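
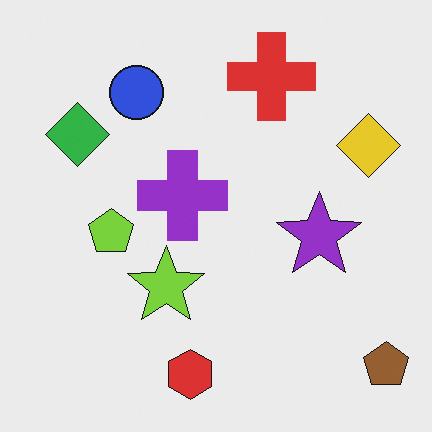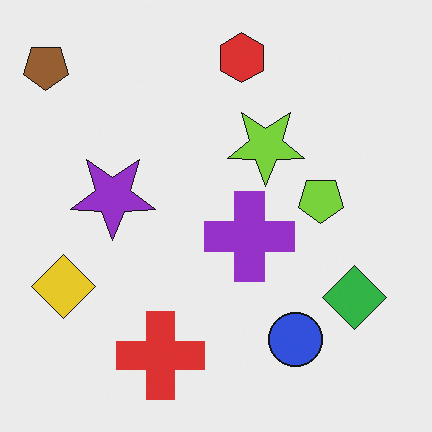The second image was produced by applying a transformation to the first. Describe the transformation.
The second image is the first rotated 180°.

The brown pentagon sits in the bottom-right of the first image and the top-left of the second — consistent with a whole-image 180° rotation.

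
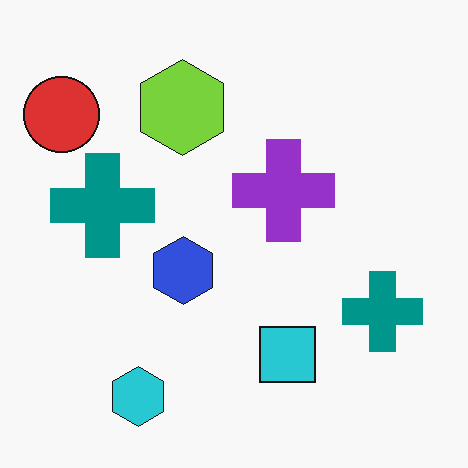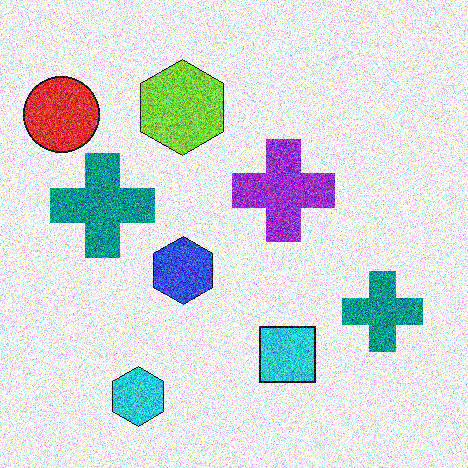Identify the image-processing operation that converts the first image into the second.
The image was degraded with strong gaussian noise.

Random speckle covers the whole image, including the flat background.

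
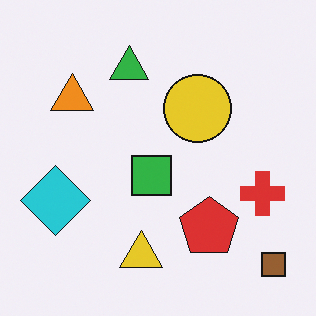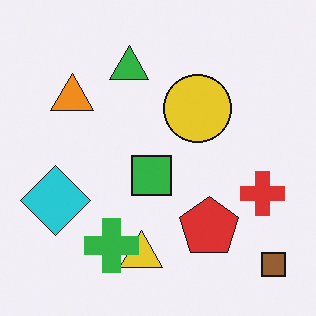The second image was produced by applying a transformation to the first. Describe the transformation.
This is the original image overlaid with an additional green cross.

A green cross appears in the second image that is absent from the first.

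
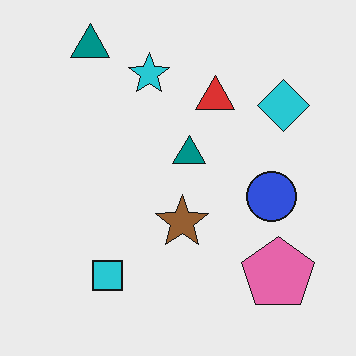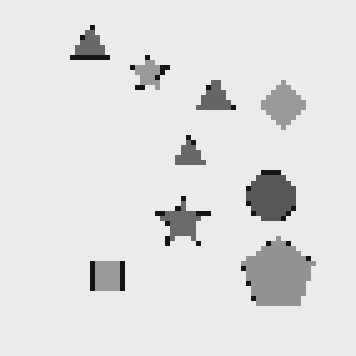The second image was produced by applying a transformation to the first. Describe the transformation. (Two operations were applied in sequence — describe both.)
The image was lightly pixelated (a mild mosaic effect), then converted to grayscale.

Shapes are reduced to large square blocks; fine edges and outlines are lost — a downscale-then-upscale (mosaic) effect. All color is removed — every shape is now a shade of grey.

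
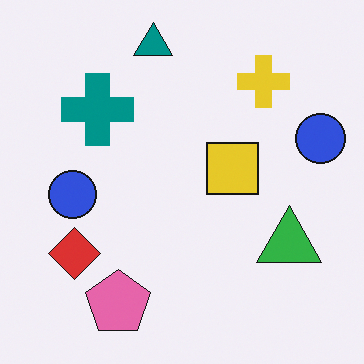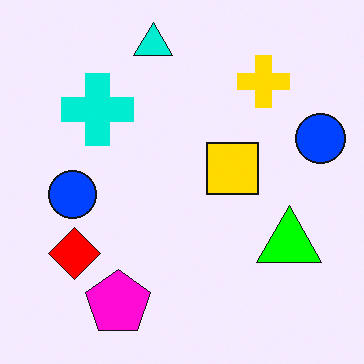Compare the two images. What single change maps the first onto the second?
Heavily oversaturated.

All colors are more vivid — a global saturation change.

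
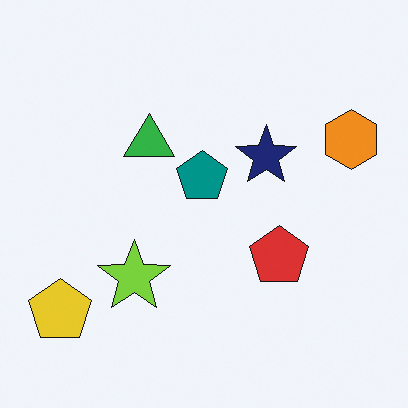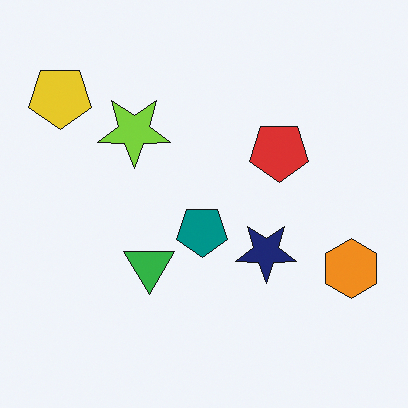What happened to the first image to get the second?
The image was flipped vertically (top ↔ bottom).

The yellow pentagon is in the bottom-left of the first image and the top-left of the second — shapes on opposite sides of the horizontal midline have swapped in a mirror flip.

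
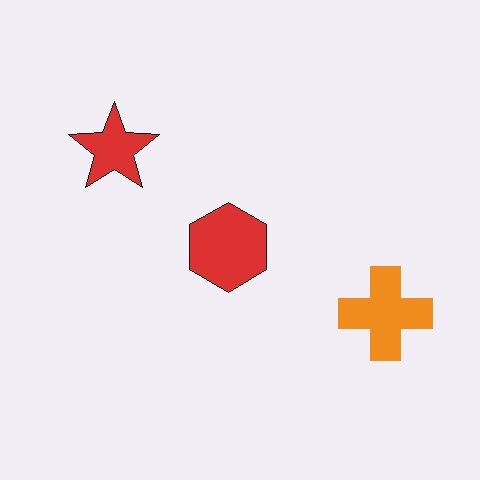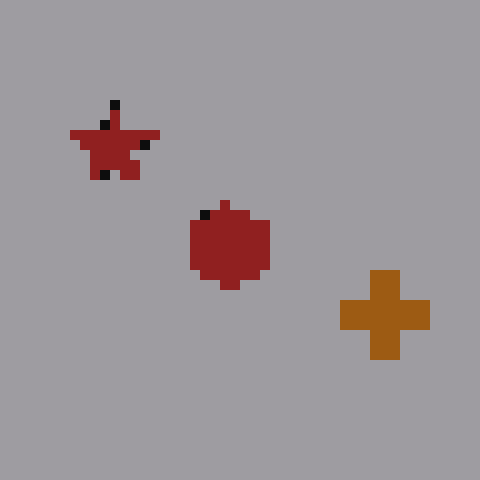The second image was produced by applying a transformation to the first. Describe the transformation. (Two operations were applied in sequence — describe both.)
The image was heavily pixelated into large blocks, then darkened a lot.

Shapes are reduced to large square blocks; fine edges and outlines are lost — a downscale-then-upscale (mosaic) effect. Every pixel — background and shapes alike — is uniformly darkened.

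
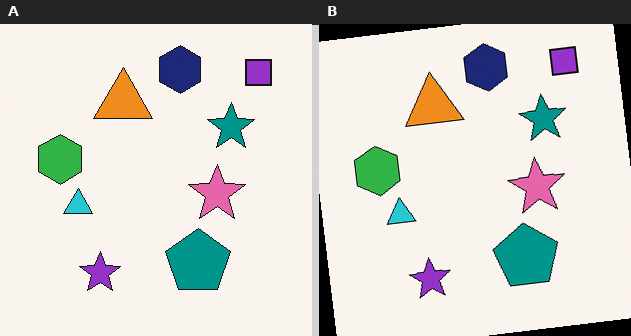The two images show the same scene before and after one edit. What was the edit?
The image was rotated counter-clockwise by a slight angle.

Every shape is tilted by the same angle and the image corners show triangular fill wedges — a whole-image rotation by a non-right angle.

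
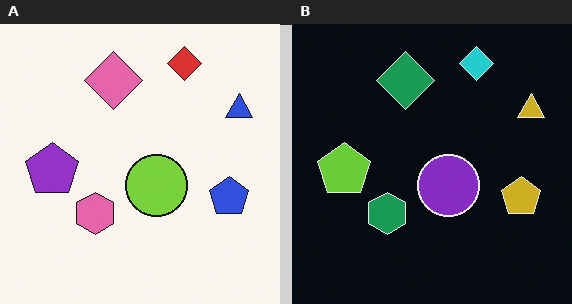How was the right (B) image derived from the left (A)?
This is the original image color-inverted (negative).

The light background has become dark and every shape's color is its complement — a photographic negative.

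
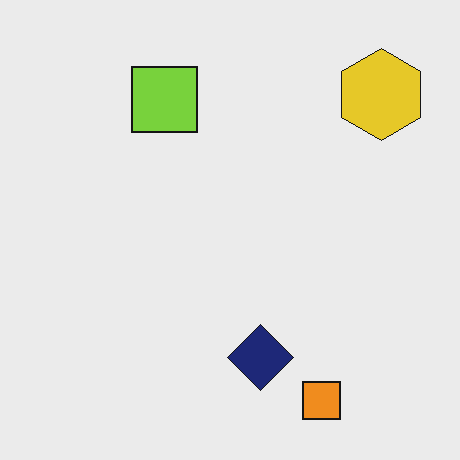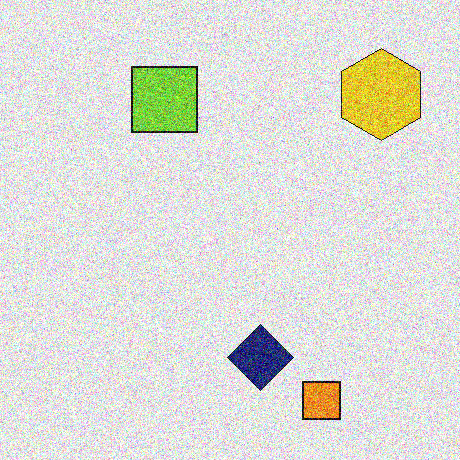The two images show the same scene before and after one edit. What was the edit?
This is the original image degraded with a thick layer of grain.

Random speckle covers the whole image, including the flat background.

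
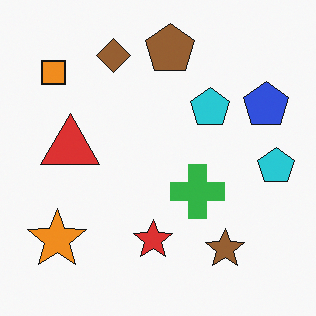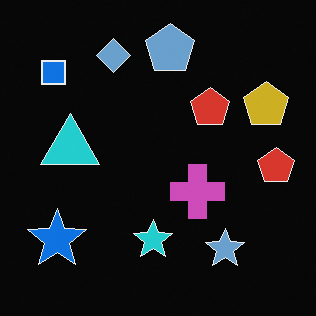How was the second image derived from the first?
The second image is the first color-inverted (negative).

The light background has become dark and every shape's color is its complement — a photographic negative.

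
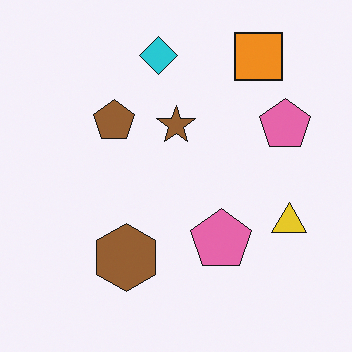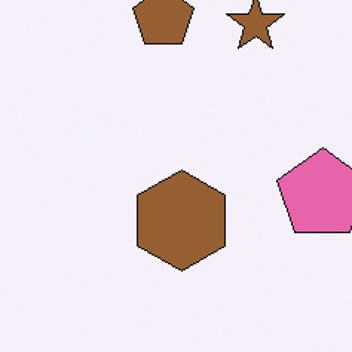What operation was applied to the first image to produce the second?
The image was cropped slightly and scaled back up.

The visible shapes are larger and the field of view is narrower; shapes near the original edges may be partly or wholly outside the frame — a crop-and-rescale.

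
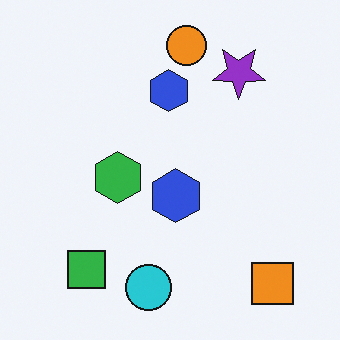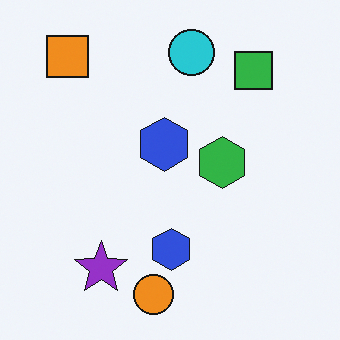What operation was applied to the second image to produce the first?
It was rotated 180°.

The orange square sits in the top-left of the second image and the bottom-right of the first — consistent with a whole-image 180° rotation.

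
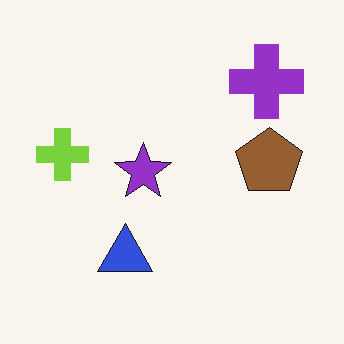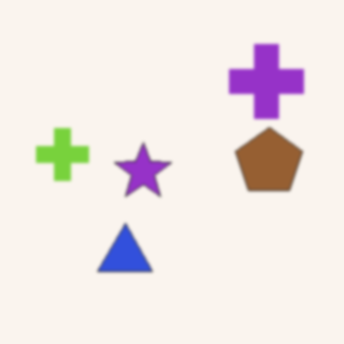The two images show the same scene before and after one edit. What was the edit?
The transformation is: given a subtle gaussian blur.

Shape edges and outlines are uniformly softened across the whole image.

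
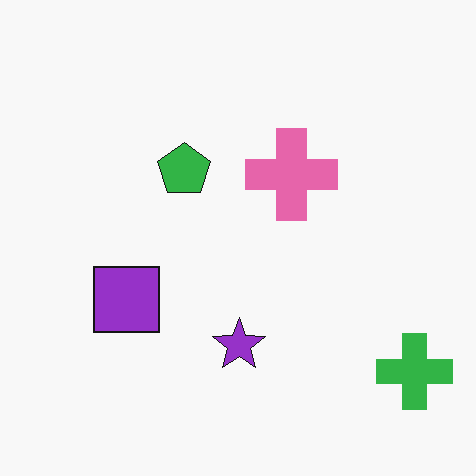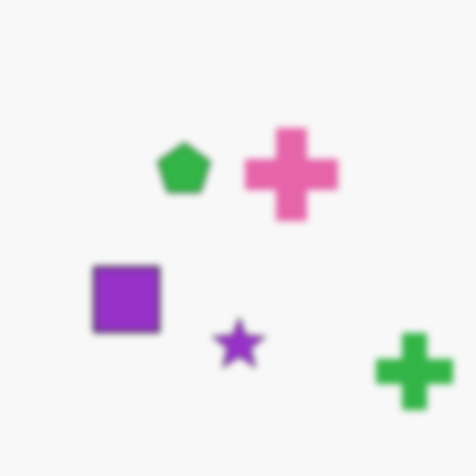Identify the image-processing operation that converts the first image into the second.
The transformation is: moderately blurred.

Shape edges and outlines are uniformly softened across the whole image.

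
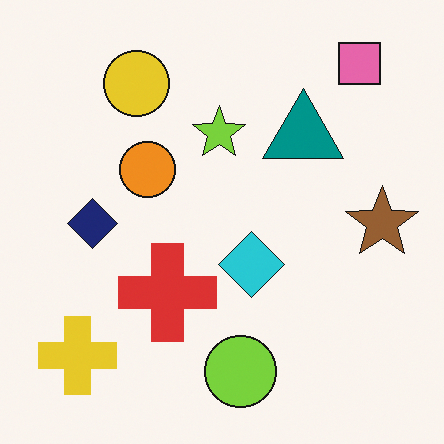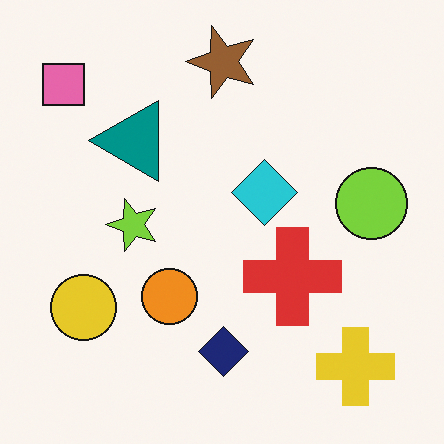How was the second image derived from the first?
The image was rotated 90° counter-clockwise.

The pink square sits in the top-right of the first image and the top-left of the second — consistent with a whole-image 90° counter-clockwise rotation.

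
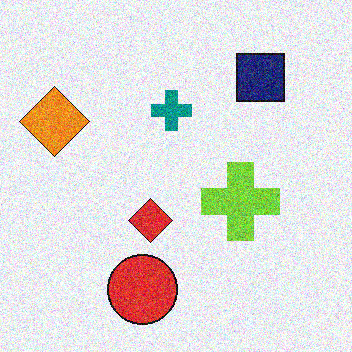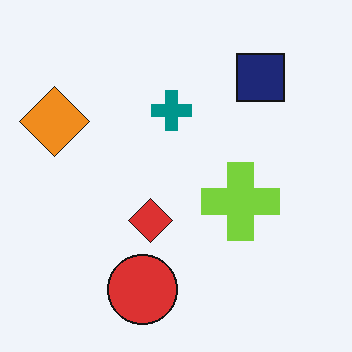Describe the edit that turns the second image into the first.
The image was degraded with strong gaussian noise.

Random speckle covers the whole image, including the flat background.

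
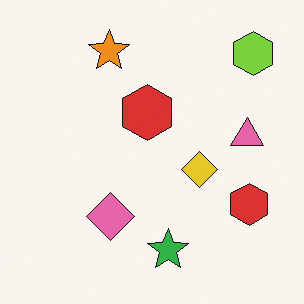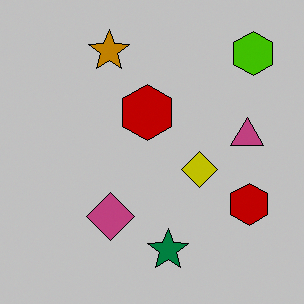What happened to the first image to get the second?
Aggressively posterized.

Each flat color has snapped to a coarser quantized level — most visibly, the near-white background has dropped to a flat grey.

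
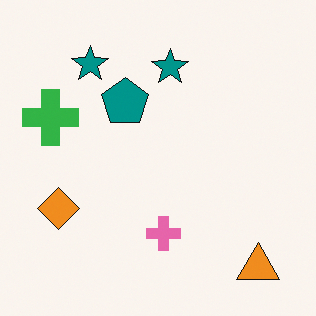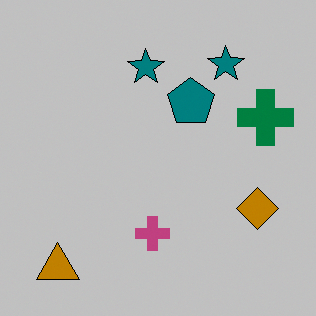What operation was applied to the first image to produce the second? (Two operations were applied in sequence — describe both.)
The second image is the first flipped horizontally (left ↔ right), then heavily posterized to just a handful of flat colors.

The green cross is in the left of the first image and the right of the second — shapes on opposite sides of the vertical midline have swapped in a mirror flip. Each flat color has snapped to a coarser quantized level — most visibly, the near-white background has dropped to a flat grey.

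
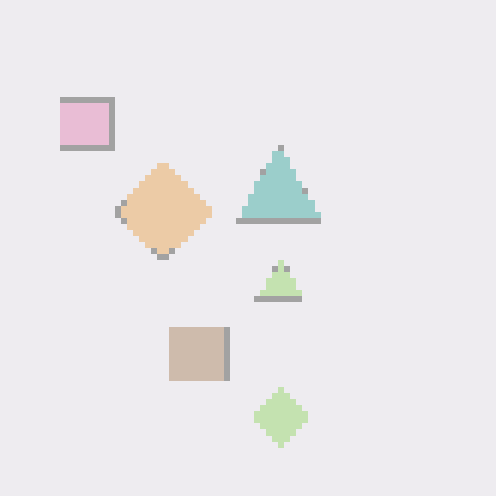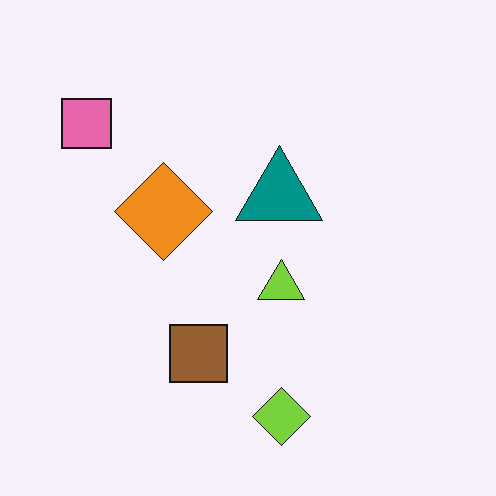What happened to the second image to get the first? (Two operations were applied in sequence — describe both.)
The transformation is: given much lower contrast, then pixelated into visible square blocks.

Tones are pushed toward mid-grey across the whole image — a global contrast change. Shapes are reduced to large square blocks; fine edges and outlines are lost — a downscale-then-upscale (mosaic) effect.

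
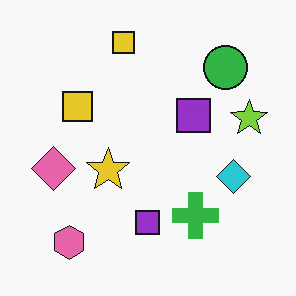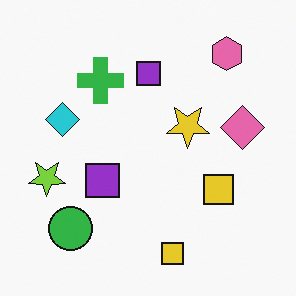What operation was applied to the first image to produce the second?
The second image is the first rotated 180°.

The pink hexagon sits in the bottom-left of the first image and the top-right of the second — consistent with a whole-image 180° rotation.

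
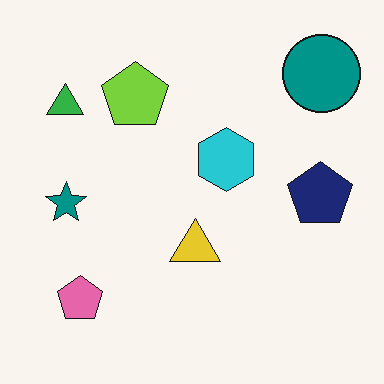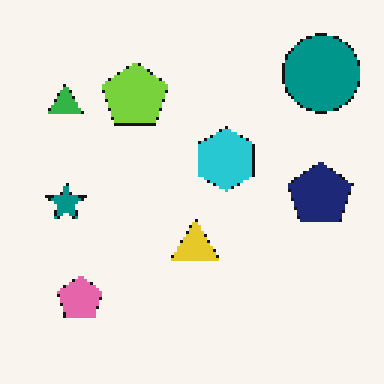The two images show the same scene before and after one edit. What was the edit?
Lightly pixelated (a mild mosaic effect).

Shapes are reduced to large square blocks; fine edges and outlines are lost — a downscale-then-upscale (mosaic) effect.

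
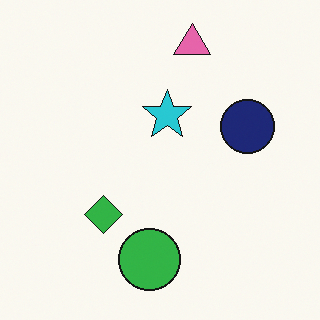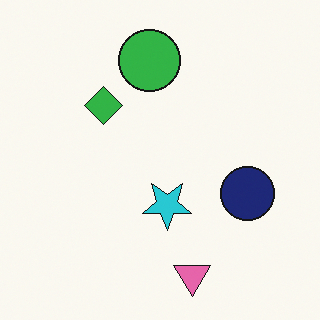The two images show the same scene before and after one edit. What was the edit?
The second image is the first flipped vertically (top ↔ bottom).

The pink triangle is in the top of the first image and the bottom of the second — shapes on opposite sides of the horizontal midline have swapped in a mirror flip.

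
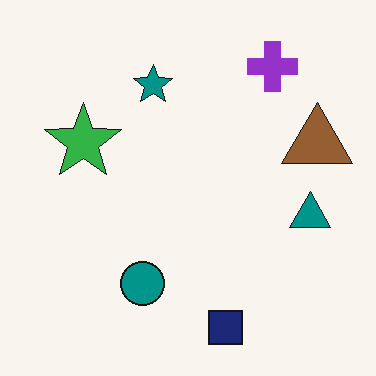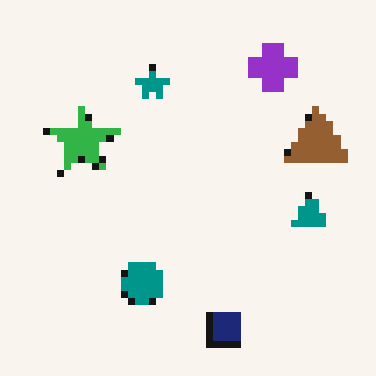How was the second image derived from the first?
The second image is the first moderately pixelated.

Shapes are reduced to large square blocks; fine edges and outlines are lost — a downscale-then-upscale (mosaic) effect.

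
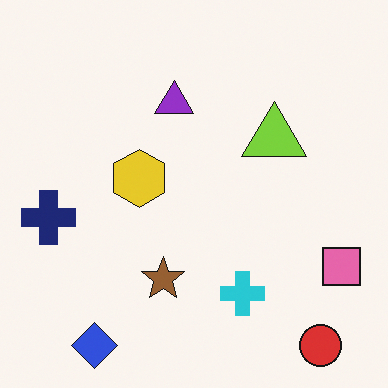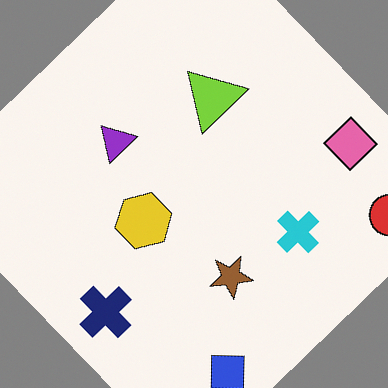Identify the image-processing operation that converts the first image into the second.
The transformation is: rotated counter-clockwise by a large amount — several tens of degrees.

Every shape is tilted by the same angle and the image corners show triangular fill wedges — a whole-image rotation by a non-right angle.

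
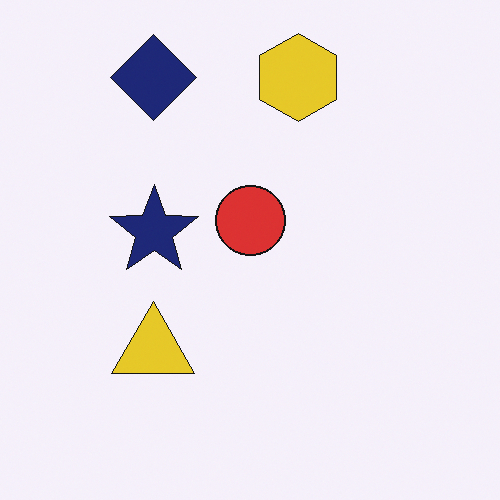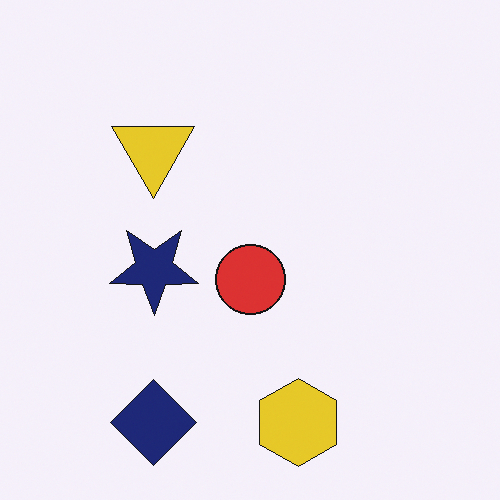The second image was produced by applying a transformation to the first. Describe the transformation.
The image was flipped vertically (top ↔ bottom).

The yellow hexagon is in the top of the first image and the bottom of the second — shapes on opposite sides of the horizontal midline have swapped in a mirror flip.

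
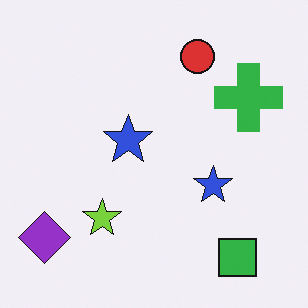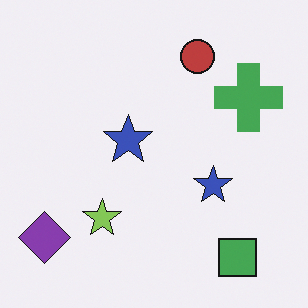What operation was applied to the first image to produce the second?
It was slightly desaturated.

All colors are more muted and greyish — a global saturation change.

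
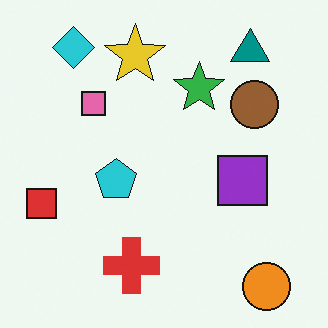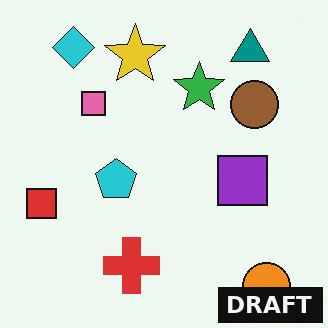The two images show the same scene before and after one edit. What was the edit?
The image was watermarked with the text "DRAFT" in the lower-right corner.

A dark label reading "DRAFT" appears in the lower-right corner.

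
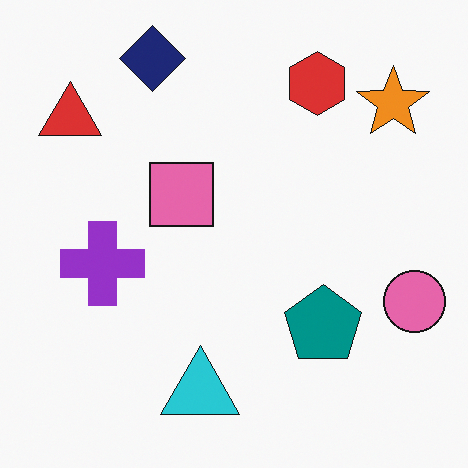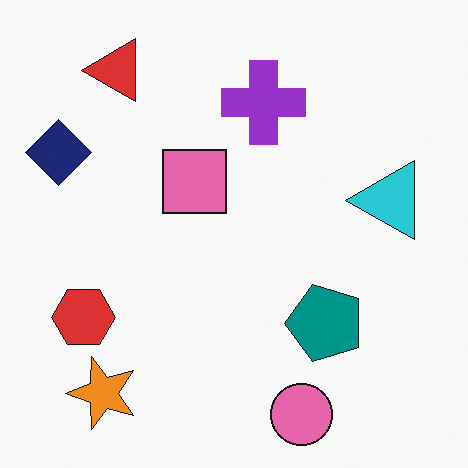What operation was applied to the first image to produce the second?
The transformation is: transposed (reflected across the top-left ↔ bottom-right diagonal).

Shapes have swapped their row and column positions — what was in the top-right is now in the bottom-left — a diagonal reflection.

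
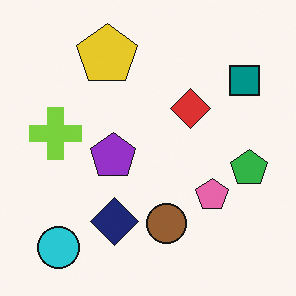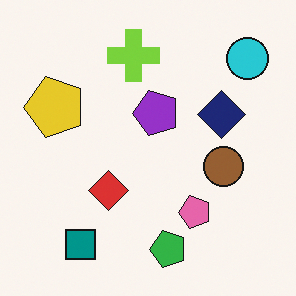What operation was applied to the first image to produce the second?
The image was transposed (reflected across the top-left ↔ bottom-right diagonal).

Shapes have swapped their row and column positions — what was in the top-right is now in the bottom-left — a diagonal reflection.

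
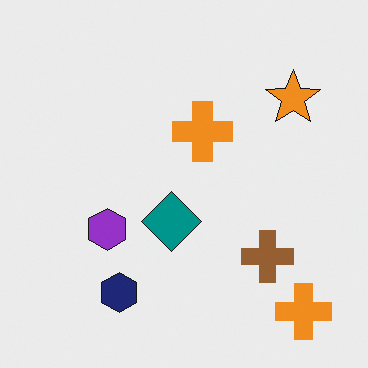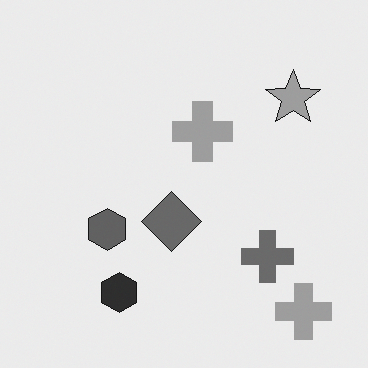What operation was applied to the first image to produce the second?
This is the original image converted to grayscale.

All color is removed — every shape is now a shade of grey.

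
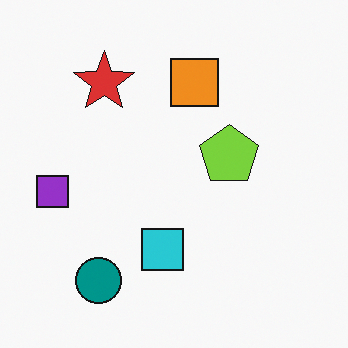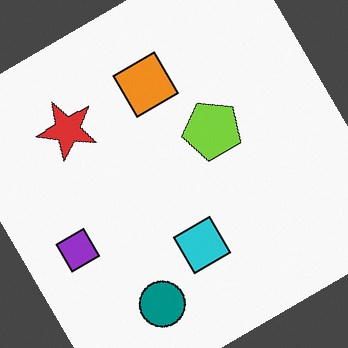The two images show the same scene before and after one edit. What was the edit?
This is the original image rotated counter-clockwise by a large amount — several tens of degrees.

Every shape is tilted by the same angle and the image corners show triangular fill wedges — a whole-image rotation by a non-right angle.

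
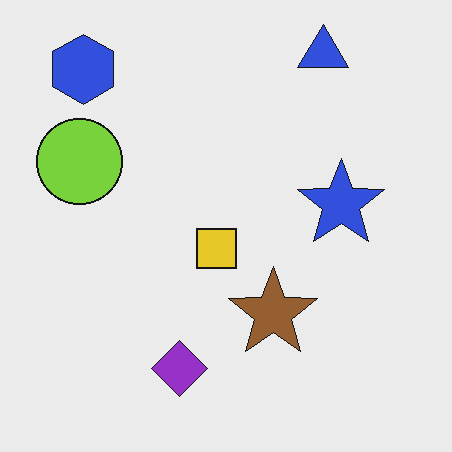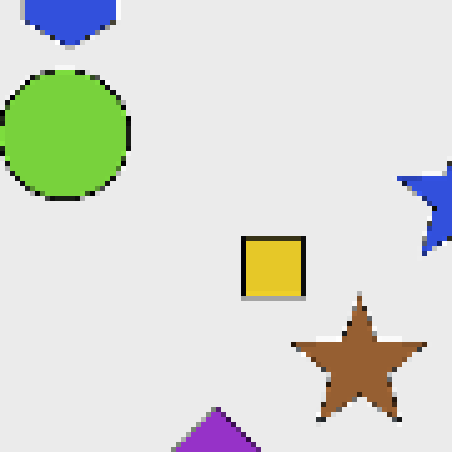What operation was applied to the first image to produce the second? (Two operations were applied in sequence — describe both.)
It was cropped slightly and scaled back up, then mildly pixelated.

The visible shapes are larger and the field of view is narrower; shapes near the original edges may be partly or wholly outside the frame — a crop-and-rescale. Shapes are reduced to large square blocks; fine edges and outlines are lost — a downscale-then-upscale (mosaic) effect.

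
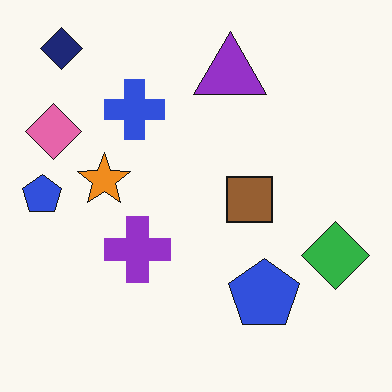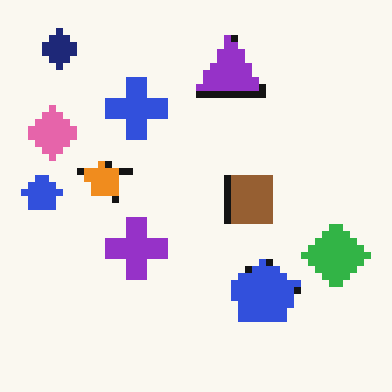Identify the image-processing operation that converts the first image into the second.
This is the original image moderately pixelated.

Shapes are reduced to large square blocks; fine edges and outlines are lost — a downscale-then-upscale (mosaic) effect.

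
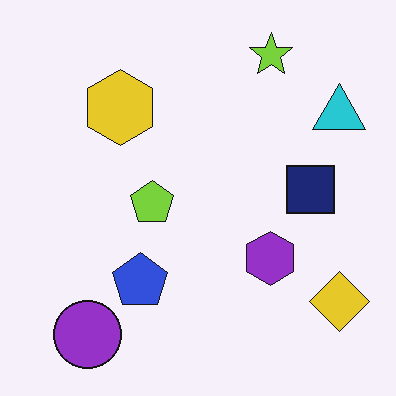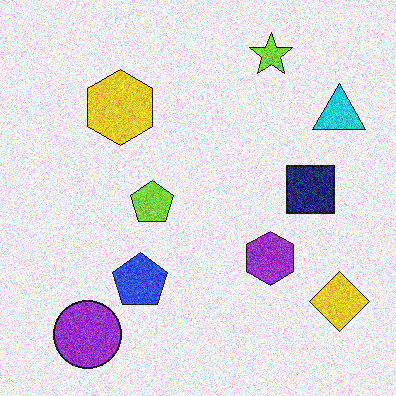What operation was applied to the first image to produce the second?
The image was degraded with strong gaussian noise.

Random speckle covers the whole image, including the flat background.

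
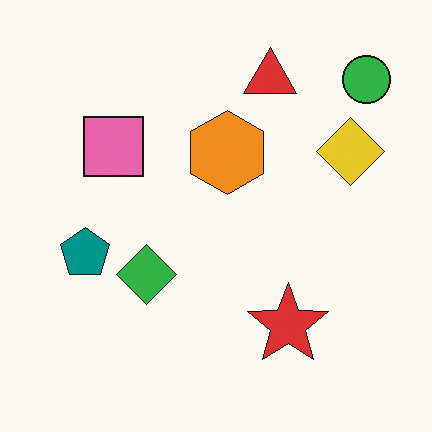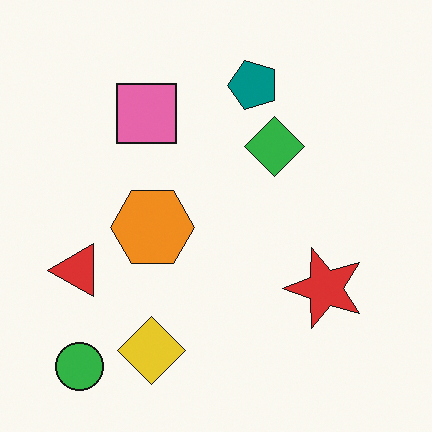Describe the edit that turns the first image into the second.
The second image is the first transposed (reflected across the top-left ↔ bottom-right diagonal).

Shapes have swapped their row and column positions — what was in the top-right is now in the bottom-left — a diagonal reflection.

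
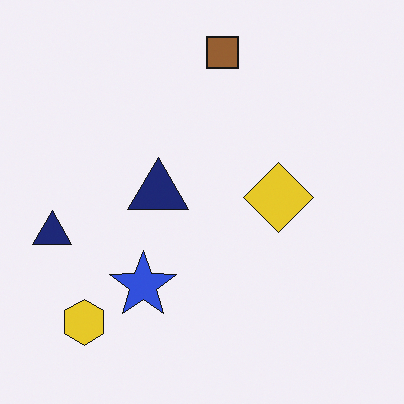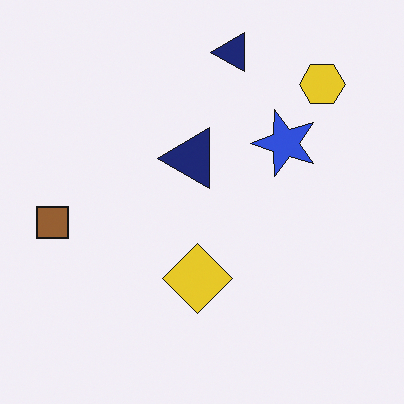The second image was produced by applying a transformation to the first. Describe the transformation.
This is the original image transposed (reflected across the top-left ↔ bottom-right diagonal).

Shapes have swapped their row and column positions — what was in the top-right is now in the bottom-left — a diagonal reflection.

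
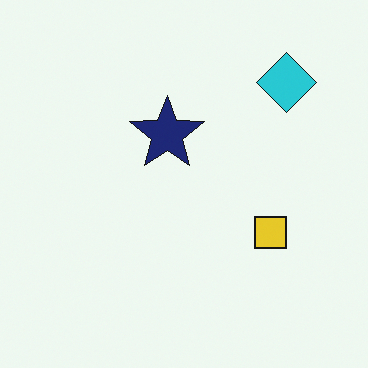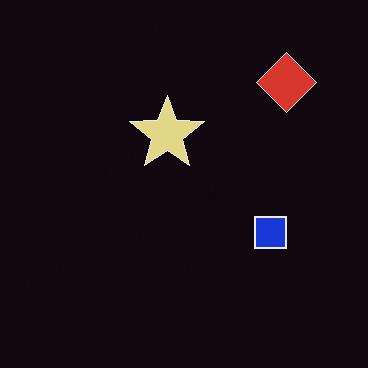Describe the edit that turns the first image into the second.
The second image is the first color-inverted (negative).

The light background has become dark and every shape's color is its complement — a photographic negative.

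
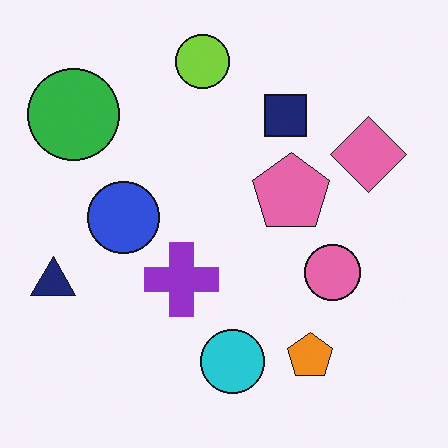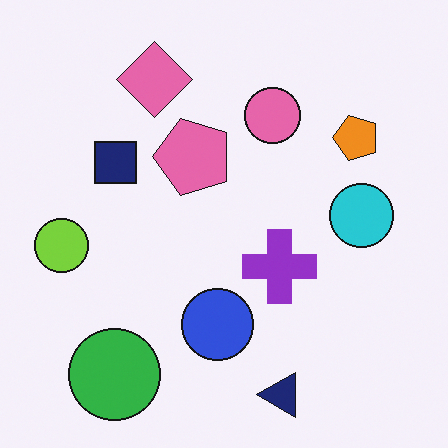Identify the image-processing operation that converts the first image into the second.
The second image is the first rotated 90° counter-clockwise.

The green circle sits in the top-left of the first image and the bottom-left of the second — consistent with a whole-image 90° counter-clockwise rotation.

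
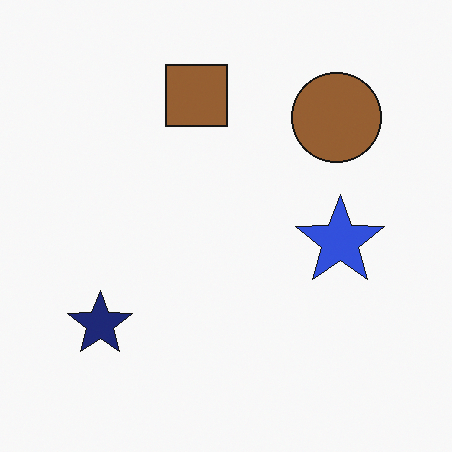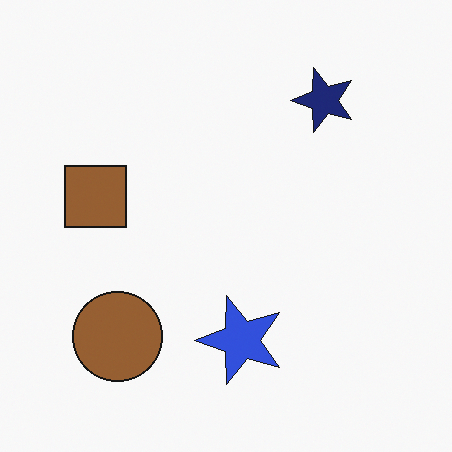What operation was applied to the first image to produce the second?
The transformation is: transposed (reflected across the top-left ↔ bottom-right diagonal).

Shapes have swapped their row and column positions — what was in the top-right is now in the bottom-left — a diagonal reflection.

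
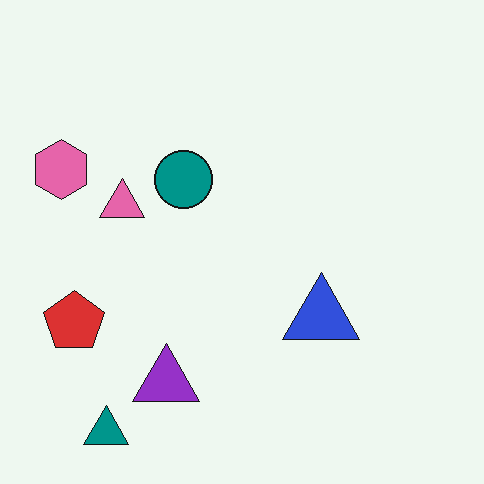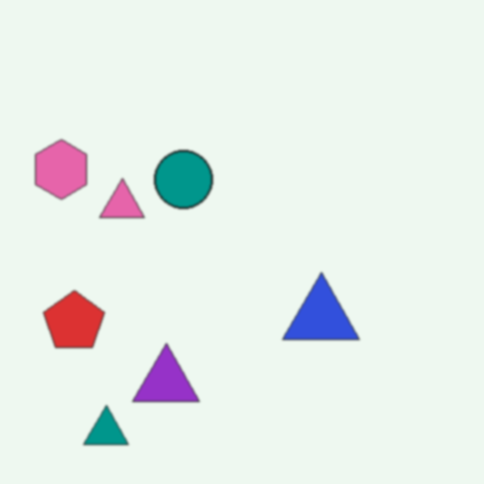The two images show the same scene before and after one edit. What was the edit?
Slightly softened.

Shape edges and outlines are uniformly softened across the whole image.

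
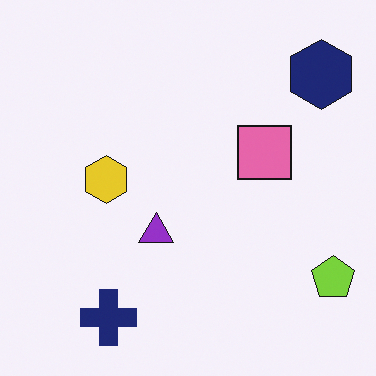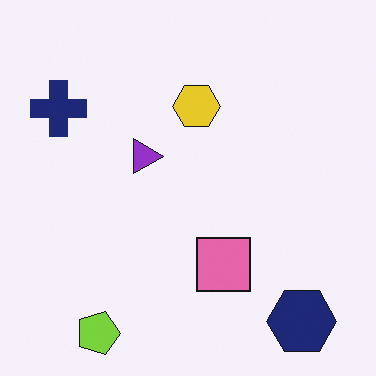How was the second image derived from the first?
It was rotated 90° clockwise.

The navy hexagon sits in the top-right of the first image and the bottom-right of the second — consistent with a whole-image 90° clockwise rotation.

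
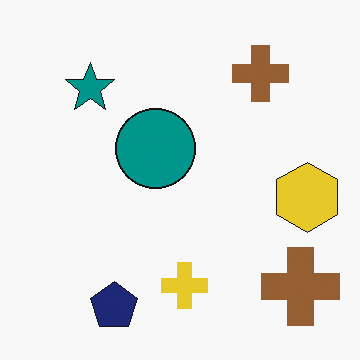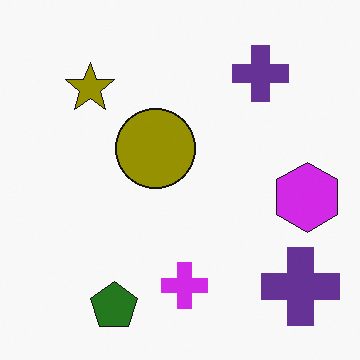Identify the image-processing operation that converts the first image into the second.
This is the original image hue-shifted through roughly half the color wheel.

Every shape's color has rotated by the same amount around the hue wheel — a uniform hue shift.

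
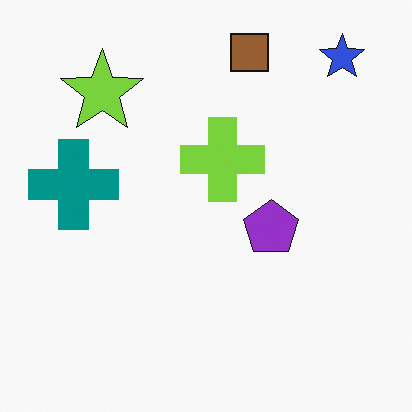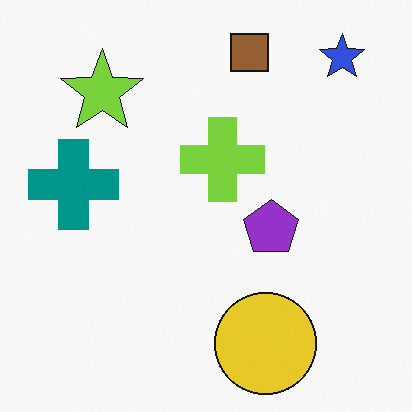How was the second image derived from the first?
The image was overlaid with an additional yellow circle.

A yellow circle appears in the second image that is absent from the first.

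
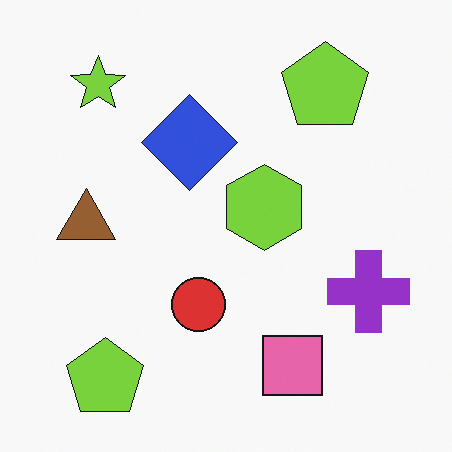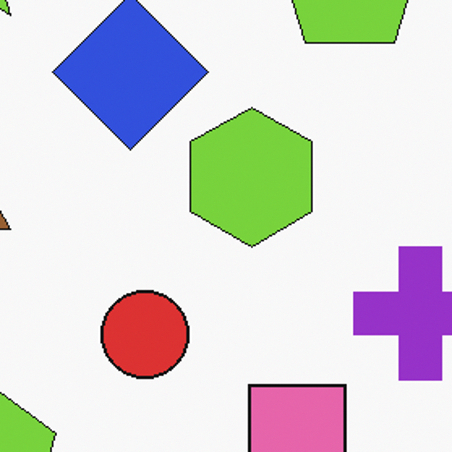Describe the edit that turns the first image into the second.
The image was cropped tightly and scaled back up.

The visible shapes are larger and the field of view is narrower; shapes near the original edges may be partly or wholly outside the frame — a crop-and-rescale.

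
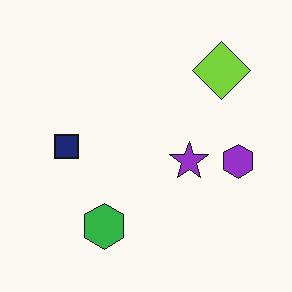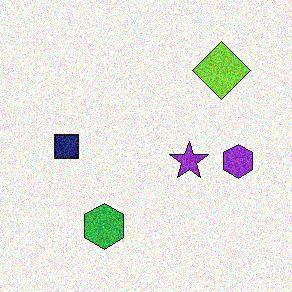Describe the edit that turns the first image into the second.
The second image is the first degraded with heavy additive noise.

Random speckle covers the whole image, including the flat background.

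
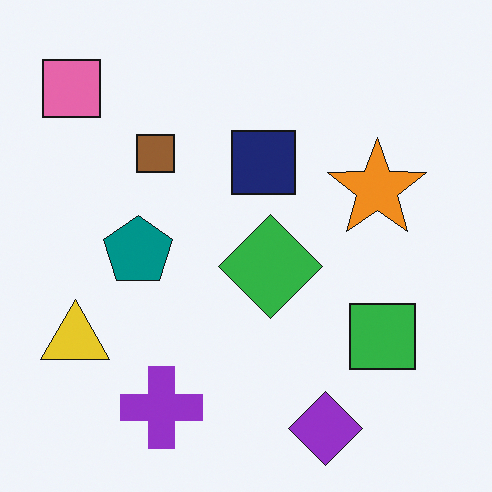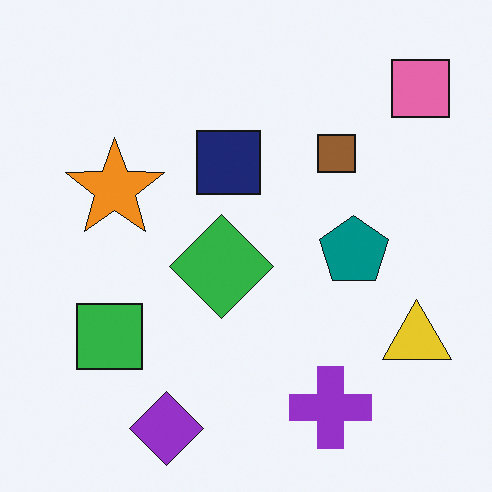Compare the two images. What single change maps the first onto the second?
The transformation is: flipped horizontally (left ↔ right).

The pink square is in the top-left of the first image and the top-right of the second — shapes on opposite sides of the vertical midline have swapped in a mirror flip.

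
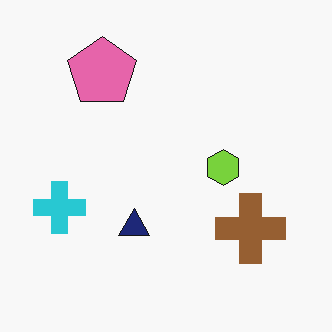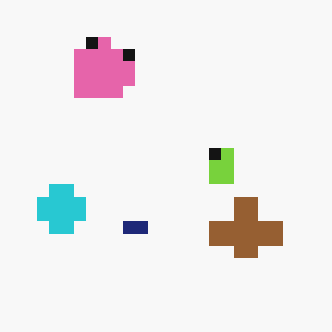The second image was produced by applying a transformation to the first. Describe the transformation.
The image was coarsely pixelated.

Shapes are reduced to large square blocks; fine edges and outlines are lost — a downscale-then-upscale (mosaic) effect.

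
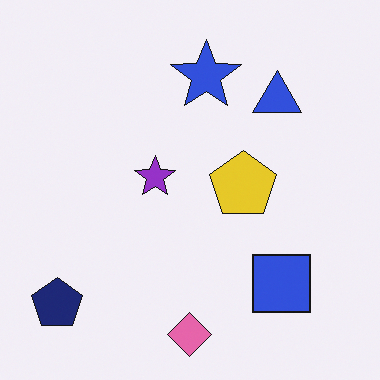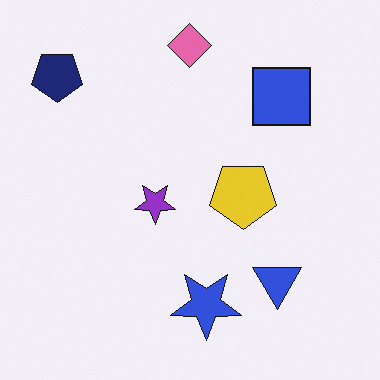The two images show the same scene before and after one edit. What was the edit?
Flipped vertically (top ↔ bottom).

The pink diamond is in the bottom of the first image and the top of the second — shapes on opposite sides of the horizontal midline have swapped in a mirror flip.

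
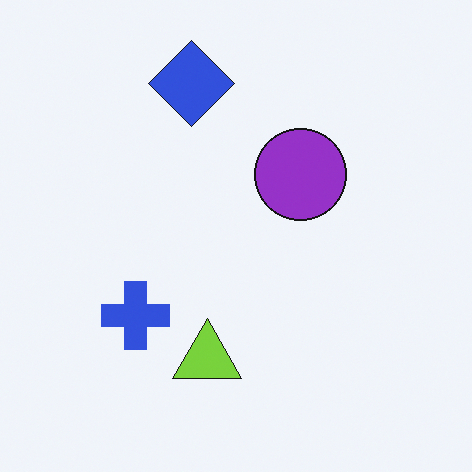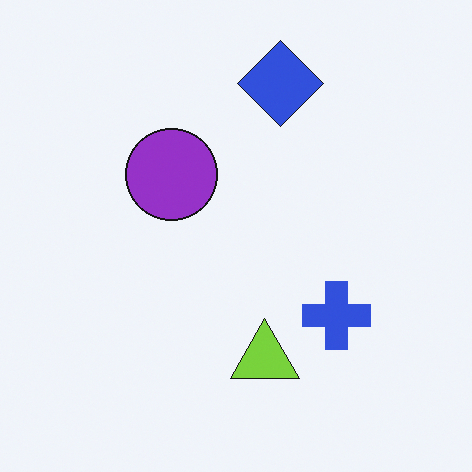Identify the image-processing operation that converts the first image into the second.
The second image is the first flipped horizontally (left ↔ right).

The blue cross is in the bottom-left of the first image and the bottom-right of the second — shapes on opposite sides of the vertical midline have swapped in a mirror flip.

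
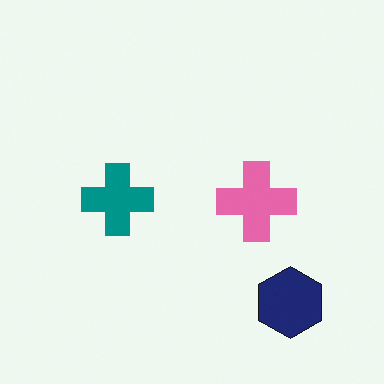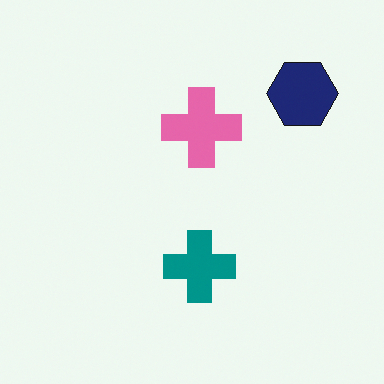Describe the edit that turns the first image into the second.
It was rotated 90° counter-clockwise.

The navy hexagon sits in the bottom-right of the first image and the top-right of the second — consistent with a whole-image 90° counter-clockwise rotation.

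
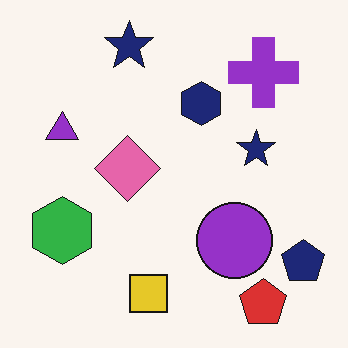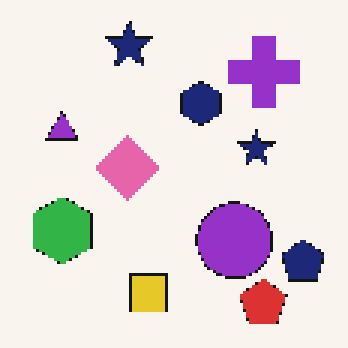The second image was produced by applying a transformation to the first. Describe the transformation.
This is the original image lightly pixelated (a mild mosaic effect).

Shapes are reduced to large square blocks; fine edges and outlines are lost — a downscale-then-upscale (mosaic) effect.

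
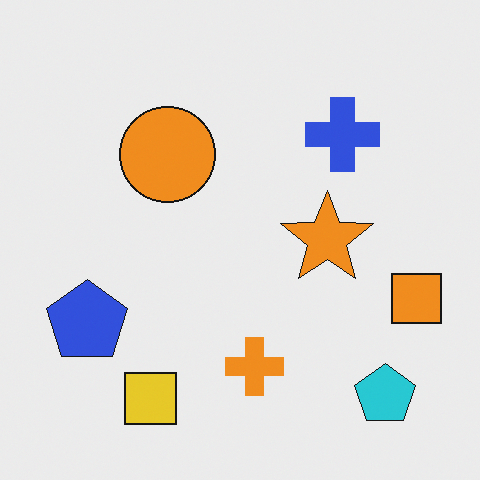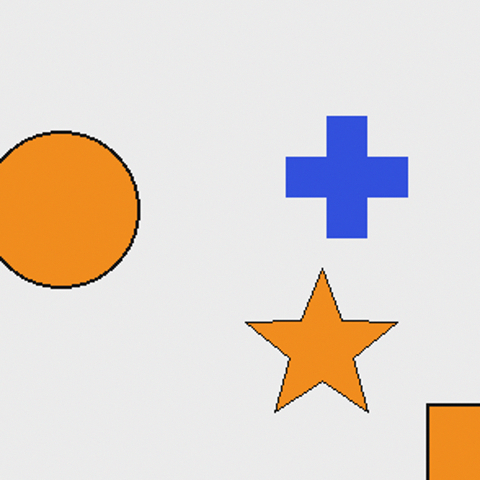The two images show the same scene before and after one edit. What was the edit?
It was cropped to a noticeably smaller region and rescaled.

The visible shapes are larger and the field of view is narrower; shapes near the original edges may be partly or wholly outside the frame — a crop-and-rescale.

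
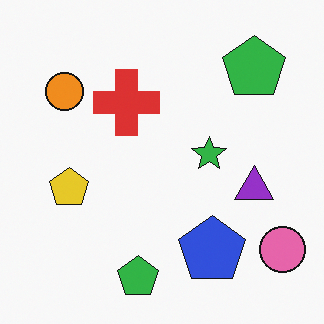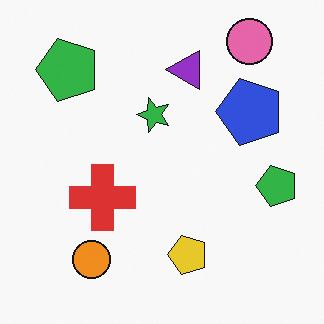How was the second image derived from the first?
This is the original image rotated 90° counter-clockwise.

The pink circle sits in the bottom-right of the first image and the top-right of the second — consistent with a whole-image 90° counter-clockwise rotation.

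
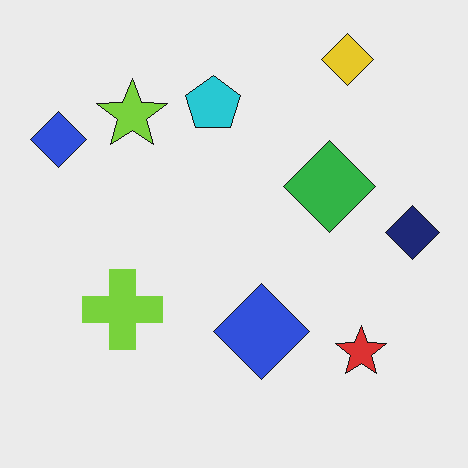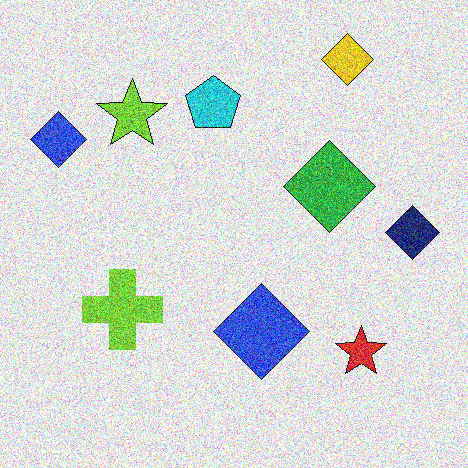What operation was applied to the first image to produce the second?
This is the original image degraded with strong gaussian noise.

Random speckle covers the whole image, including the flat background.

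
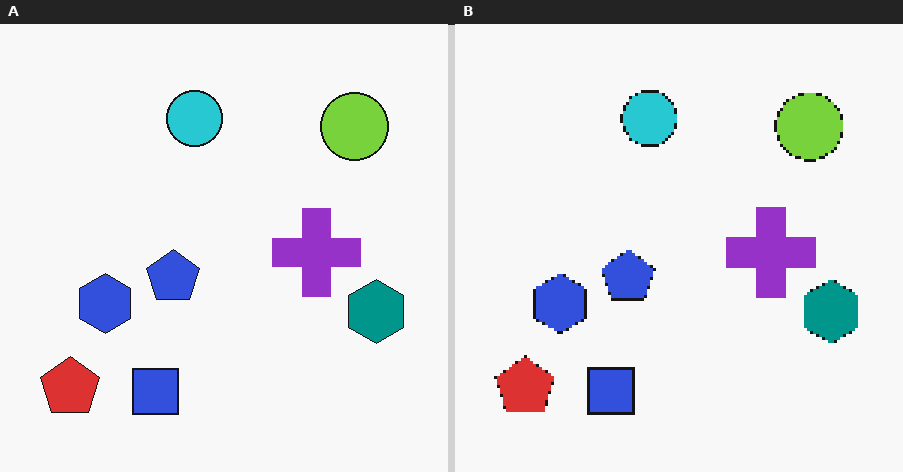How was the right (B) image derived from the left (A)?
The right (B) image is the left (A) lightly pixelated (a mild mosaic effect).

Shapes are reduced to large square blocks; fine edges and outlines are lost — a downscale-then-upscale (mosaic) effect.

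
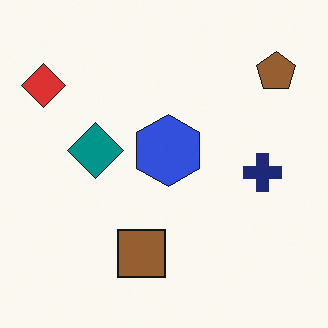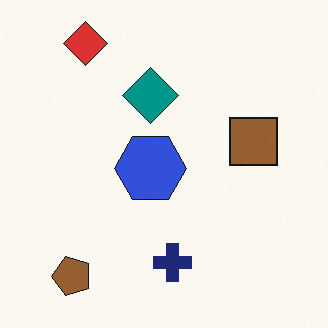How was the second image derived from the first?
This is the original image transposed (reflected across the top-left ↔ bottom-right diagonal).

Shapes have swapped their row and column positions — what was in the top-right is now in the bottom-left — a diagonal reflection.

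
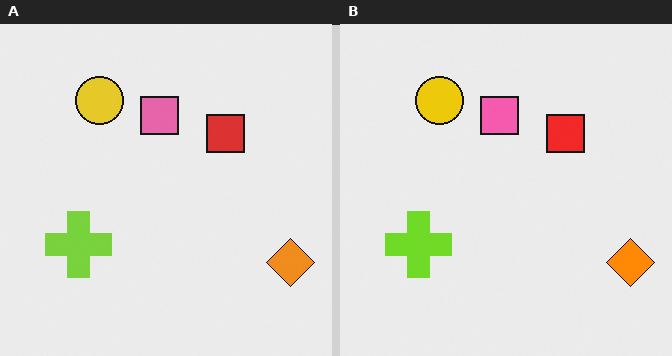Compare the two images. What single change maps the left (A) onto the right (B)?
This is the original image slightly oversaturated.

All colors are more vivid — a global saturation change.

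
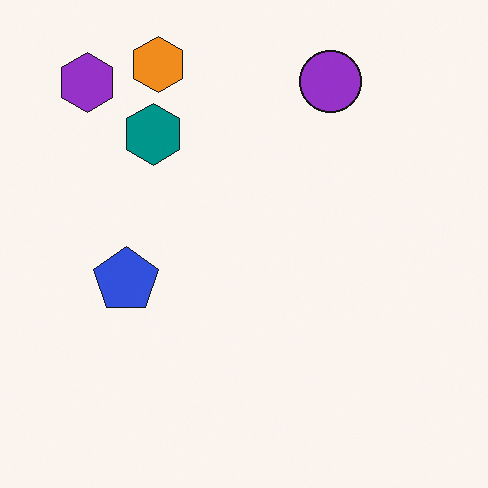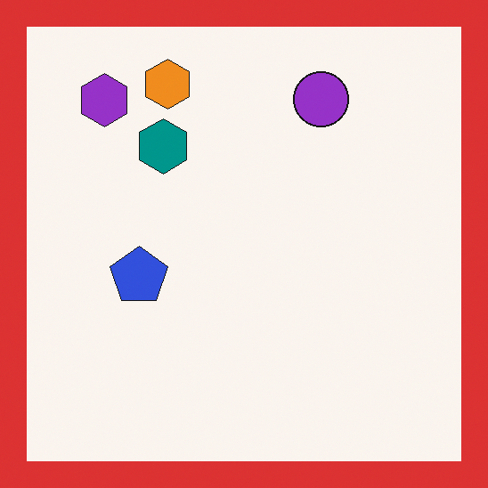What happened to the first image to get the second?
The second image is the first framed with a red border.

A solid red frame runs around the edge of the second image, with the content slightly shrunk inside it.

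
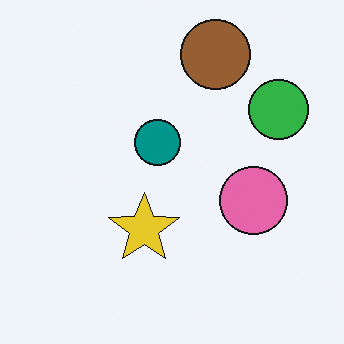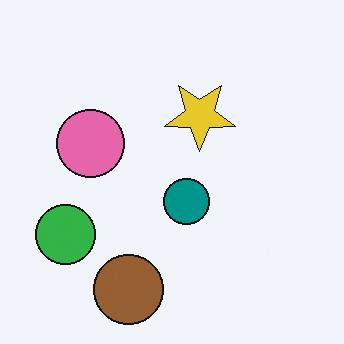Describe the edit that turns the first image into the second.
The second image is the first rotated 180°.

The brown circle sits in the top of the first image and the bottom of the second — consistent with a whole-image 180° rotation.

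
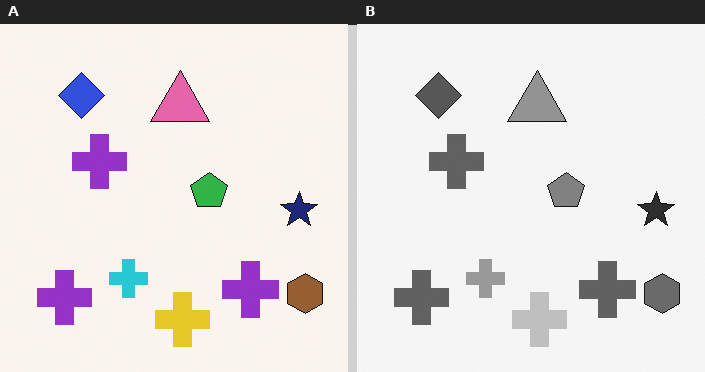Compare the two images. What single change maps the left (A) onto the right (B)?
The image was converted to grayscale.

All color is removed — every shape is now a shade of grey.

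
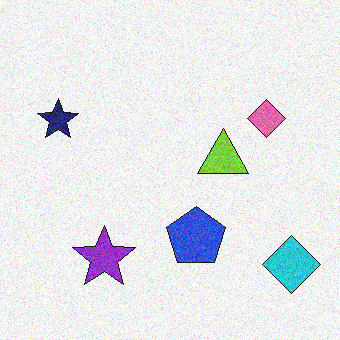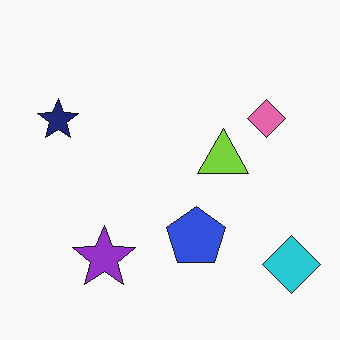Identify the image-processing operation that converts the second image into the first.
The image was degraded with visible gaussian noise.

Random speckle covers the whole image, including the flat background.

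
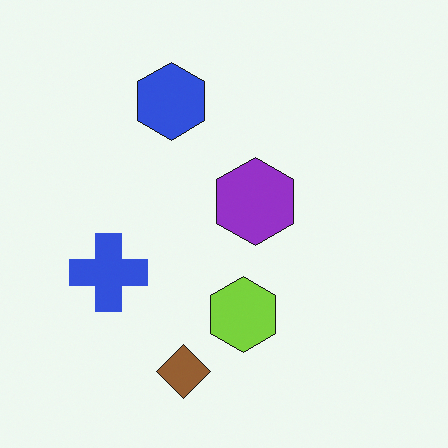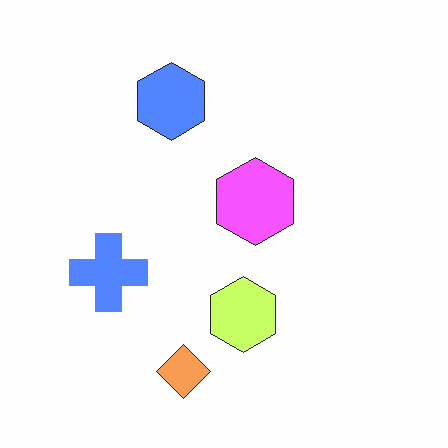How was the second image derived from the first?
It was noticeably brightened.

Every pixel — background and shapes alike — is uniformly brightened.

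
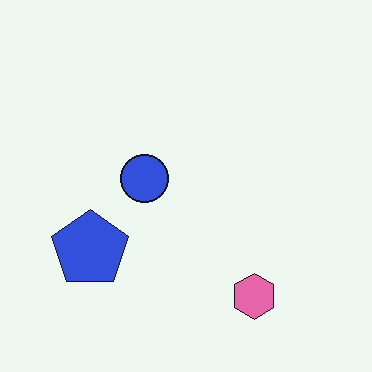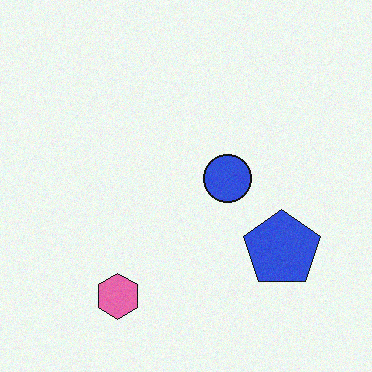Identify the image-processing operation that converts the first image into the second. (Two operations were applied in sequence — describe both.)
The transformation is: flipped horizontally (left ↔ right), then degraded with light additive noise.

The blue pentagon is in the bottom-left of the first image and the bottom-right of the second — shapes on opposite sides of the vertical midline have swapped in a mirror flip. Random speckle covers the whole image, including the flat background.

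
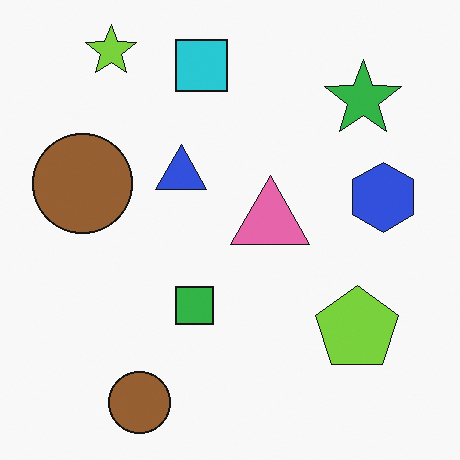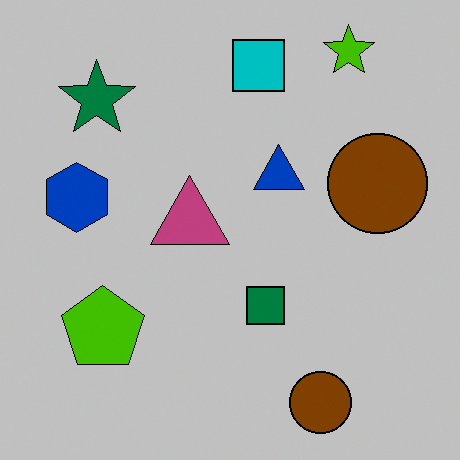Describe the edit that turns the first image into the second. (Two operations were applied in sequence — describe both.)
Heavily posterized to just a handful of flat colors, then flipped horizontally (left ↔ right).

Each flat color has snapped to a coarser quantized level — most visibly, the near-white background has dropped to a flat grey. The blue hexagon is in the right of the first image and the left of the second — shapes on opposite sides of the vertical midline have swapped in a mirror flip.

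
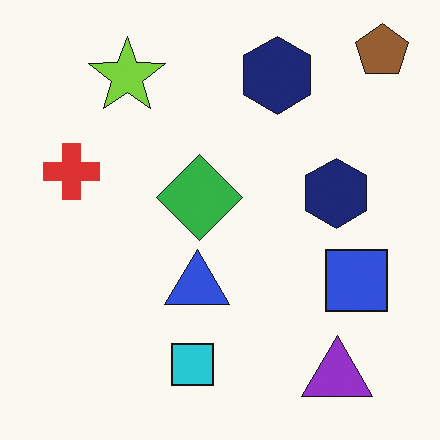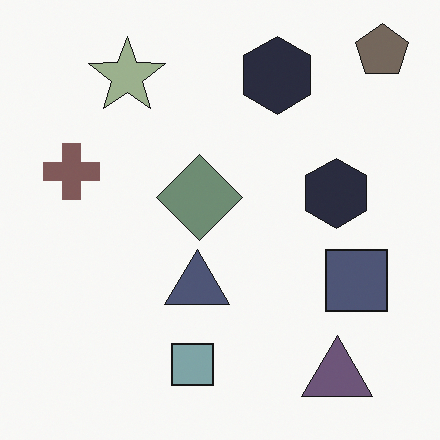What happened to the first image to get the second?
The second image is the first made much more muted (saturation change).

All colors are more muted and greyish — a global saturation change.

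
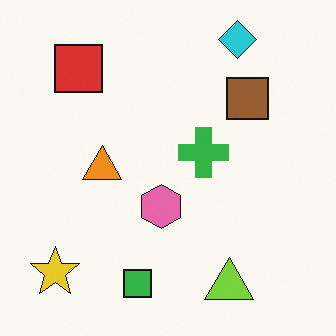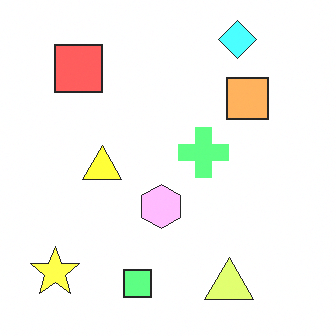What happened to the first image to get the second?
This is the original image noticeably brightened.

Every pixel — background and shapes alike — is uniformly brightened.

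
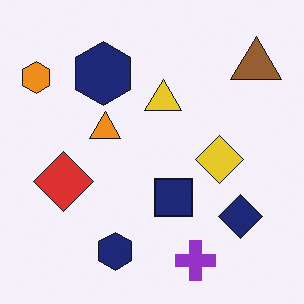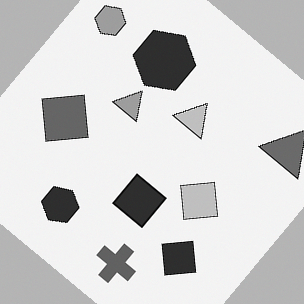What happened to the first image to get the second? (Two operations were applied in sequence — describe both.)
The second image is the first converted to grayscale, then rotated clockwise by a large amount — several tens of degrees.

All color is removed — every shape is now a shade of grey. Every shape is tilted by the same angle and the image corners show triangular fill wedges — a whole-image rotation by a non-right angle.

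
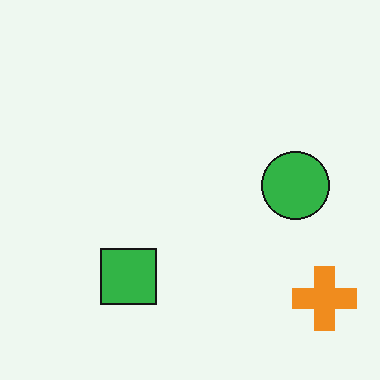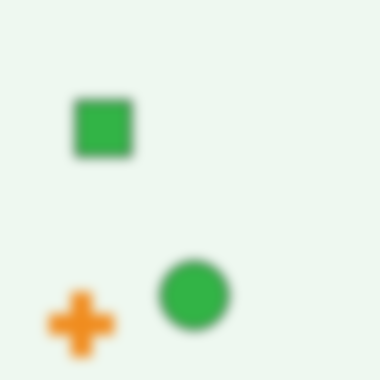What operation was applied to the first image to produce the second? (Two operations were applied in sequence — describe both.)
This is the original image rotated 90° clockwise, then strongly gaussian-blurred.

The orange cross sits in the bottom-right of the first image and the bottom-left of the second — consistent with a whole-image 90° clockwise rotation. Shape edges and outlines are uniformly softened across the whole image.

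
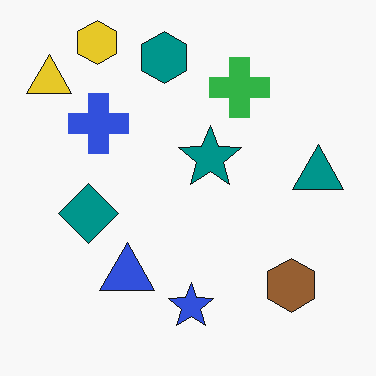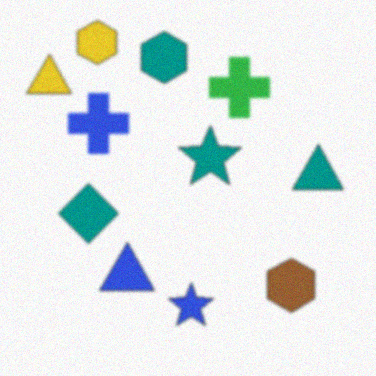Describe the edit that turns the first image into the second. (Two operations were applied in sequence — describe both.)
The second image is the first given a subtle gaussian blur, then degraded with subtle gaussian noise.

Shape edges and outlines are uniformly softened across the whole image. Random speckle covers the whole image, including the flat background.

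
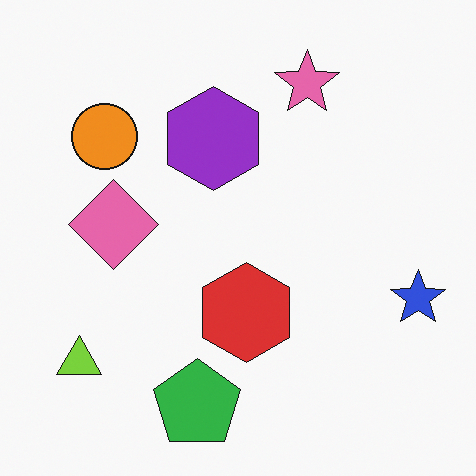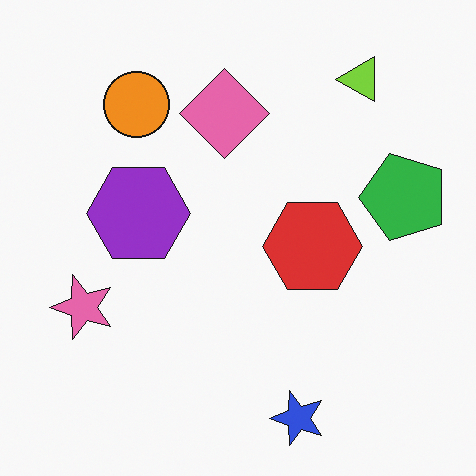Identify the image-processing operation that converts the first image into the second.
This is the original image transposed (reflected across the top-left ↔ bottom-right diagonal).

Shapes have swapped their row and column positions — what was in the top-right is now in the bottom-left — a diagonal reflection.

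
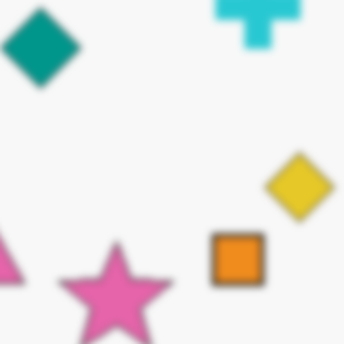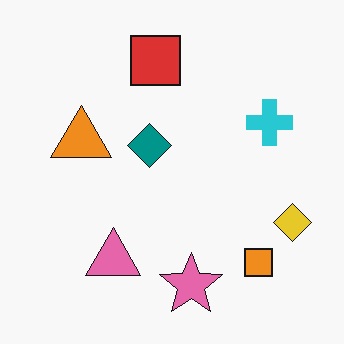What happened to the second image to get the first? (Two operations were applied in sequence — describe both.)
The transformation is: given a subtle gaussian blur, then cropped to a noticeably smaller region and rescaled.

Shape edges and outlines are uniformly softened across the whole image. The visible shapes are larger and the field of view is narrower; shapes near the original edges may be partly or wholly outside the frame — a crop-and-rescale.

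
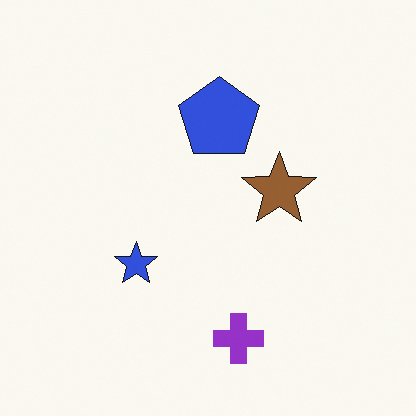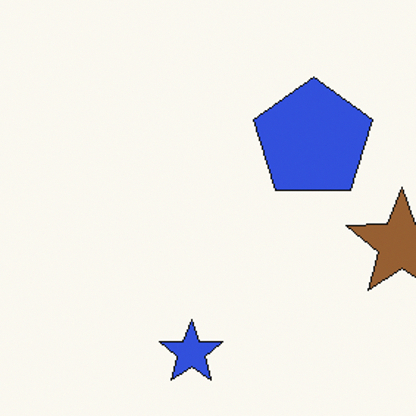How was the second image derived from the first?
The second image is the first cropped slightly and scaled back up.

The visible shapes are larger and the field of view is narrower; shapes near the original edges may be partly or wholly outside the frame — a crop-and-rescale.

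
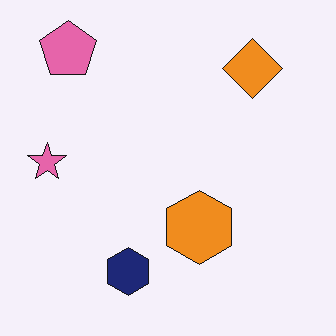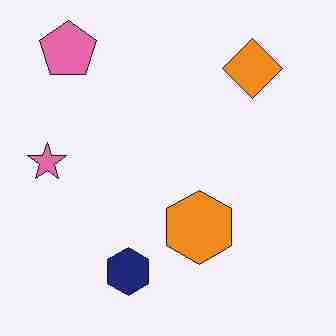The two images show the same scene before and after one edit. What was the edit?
It was heavily JPEG-compressed with obvious blocking artifacts.

Blocky 8×8 compression artifacts appear around shape edges and the flat background shows ringing — characteristic JPEG degradation.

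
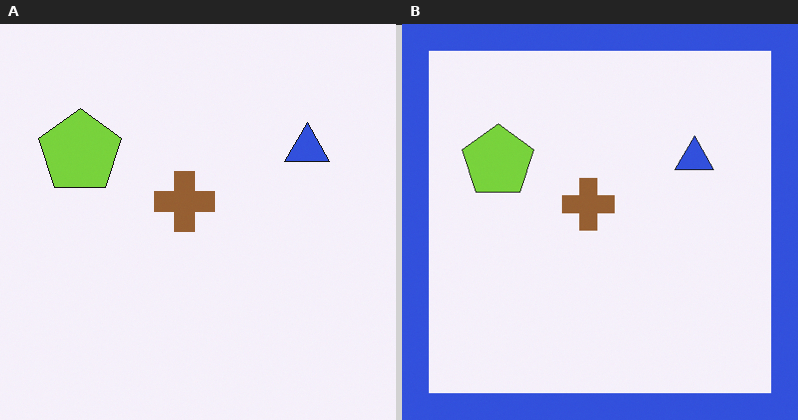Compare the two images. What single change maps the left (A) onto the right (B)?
It was framed with a blue border.

A solid blue frame runs around the edge of the right (B) image, with the content slightly shrunk inside it.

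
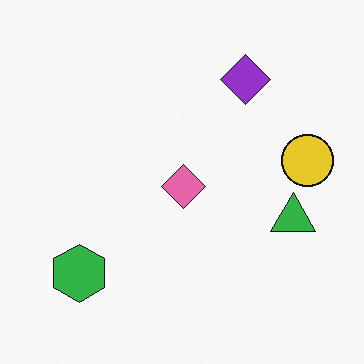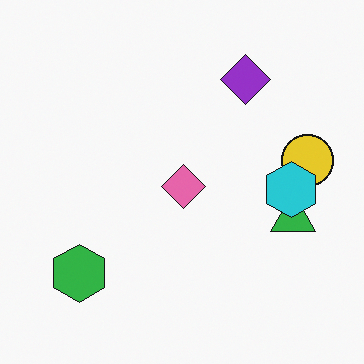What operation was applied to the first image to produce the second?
Overlaid with an additional cyan hexagon.

A cyan hexagon appears in the second image that is absent from the first.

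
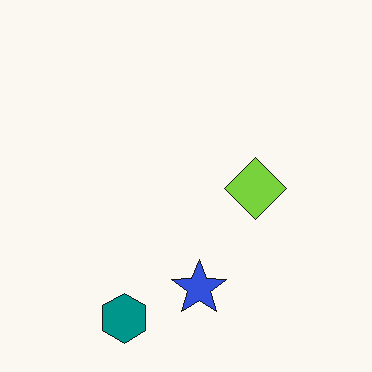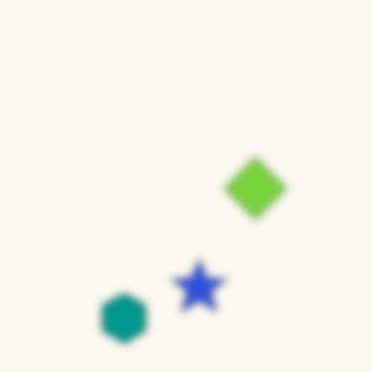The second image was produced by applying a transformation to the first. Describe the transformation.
The transformation is: moderately blurred.

Shape edges and outlines are uniformly softened across the whole image.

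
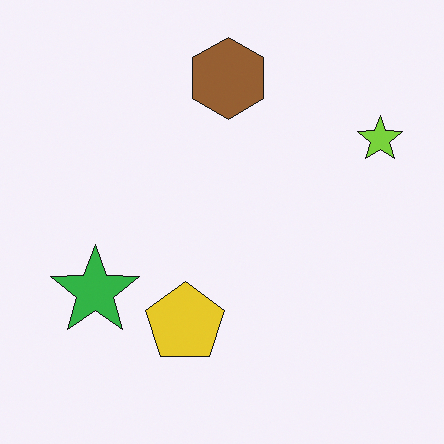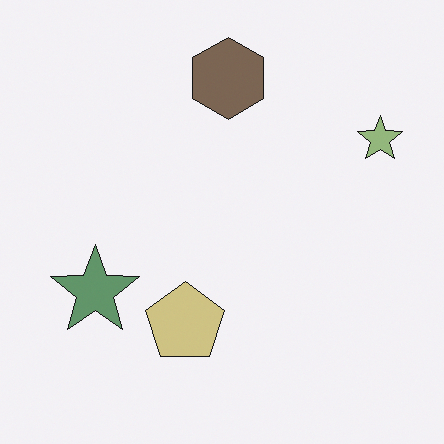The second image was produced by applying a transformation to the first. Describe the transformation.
The image was heavily desaturated.

All colors are more muted and greyish — a global saturation change.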